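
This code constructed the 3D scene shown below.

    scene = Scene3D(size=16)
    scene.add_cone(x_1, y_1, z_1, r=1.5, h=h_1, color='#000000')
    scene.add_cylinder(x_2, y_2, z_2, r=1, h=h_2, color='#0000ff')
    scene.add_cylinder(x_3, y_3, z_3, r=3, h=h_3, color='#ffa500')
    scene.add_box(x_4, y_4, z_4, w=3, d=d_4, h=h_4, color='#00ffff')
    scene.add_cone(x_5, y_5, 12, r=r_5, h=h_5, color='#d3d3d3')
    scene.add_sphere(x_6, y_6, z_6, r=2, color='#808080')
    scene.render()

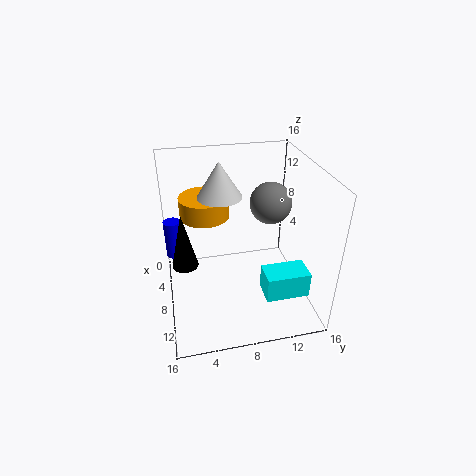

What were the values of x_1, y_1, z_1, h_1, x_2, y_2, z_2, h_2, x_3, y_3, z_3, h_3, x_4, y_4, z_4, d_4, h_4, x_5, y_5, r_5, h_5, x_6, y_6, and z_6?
x_1 = 7, y_1 = 2, z_1 = 4.5, h_1 = 6.5, x_2 = 4.5, y_2 = 1, z_2 = 4.5, h_2 = 4.5, x_3 = 3, y_3 = 5, z_3 = 8.5, h_3 = 2.5, x_4 = 9, y_4 = 10.5, z_4 = 1.5, d_4 = 5, h_4 = 3, x_5 = 5.5, y_5 = 6.5, r_5 = 2.5, h_5 = 4, x_6 = 11, y_6 = 10.5, z_6 = 13.5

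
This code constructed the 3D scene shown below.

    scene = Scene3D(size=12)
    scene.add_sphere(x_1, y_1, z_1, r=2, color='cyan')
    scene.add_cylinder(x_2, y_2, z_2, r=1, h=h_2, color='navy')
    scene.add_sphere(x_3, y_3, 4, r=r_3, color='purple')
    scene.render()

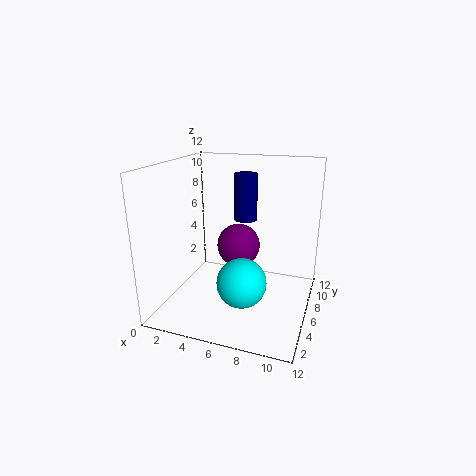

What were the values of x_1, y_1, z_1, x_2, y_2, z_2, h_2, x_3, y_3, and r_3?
x_1 = 7
y_1 = 4
z_1 = 3
x_2 = 6
y_2 = 8
z_2 = 7
h_2 = 4
x_3 = 5
y_3 = 9
r_3 = 2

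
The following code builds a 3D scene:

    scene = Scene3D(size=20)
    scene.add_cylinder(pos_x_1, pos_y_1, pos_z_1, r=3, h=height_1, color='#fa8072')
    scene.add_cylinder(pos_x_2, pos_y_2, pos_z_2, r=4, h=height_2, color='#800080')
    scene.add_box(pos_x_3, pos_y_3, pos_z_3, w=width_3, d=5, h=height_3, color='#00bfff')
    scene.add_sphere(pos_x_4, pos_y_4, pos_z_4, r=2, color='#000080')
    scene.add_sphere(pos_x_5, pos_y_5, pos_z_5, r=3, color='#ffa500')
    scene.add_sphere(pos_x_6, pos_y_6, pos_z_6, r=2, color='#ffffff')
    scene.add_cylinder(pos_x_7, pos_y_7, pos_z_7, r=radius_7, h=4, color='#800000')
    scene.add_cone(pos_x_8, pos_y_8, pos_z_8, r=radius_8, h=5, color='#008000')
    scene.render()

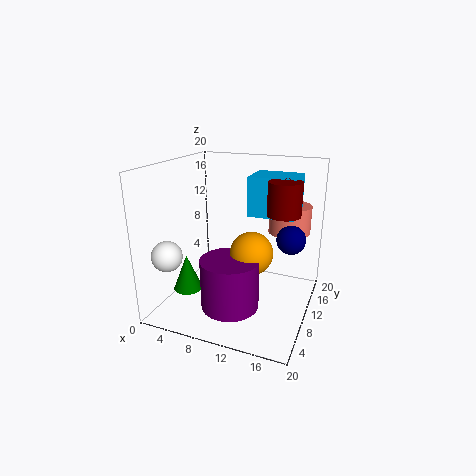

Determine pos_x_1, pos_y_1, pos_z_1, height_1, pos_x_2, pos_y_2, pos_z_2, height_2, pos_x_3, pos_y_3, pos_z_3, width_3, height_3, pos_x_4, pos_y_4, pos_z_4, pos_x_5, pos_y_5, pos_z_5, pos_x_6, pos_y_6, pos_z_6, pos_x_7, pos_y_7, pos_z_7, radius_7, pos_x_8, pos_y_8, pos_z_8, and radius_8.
pos_x_1 = 16, pos_y_1 = 15, pos_z_1 = 10, height_1 = 4, pos_x_2 = 10, pos_y_2 = 7, pos_z_2 = 1, height_2 = 7, pos_x_3 = 12, pos_y_3 = 8, pos_z_3 = 14, width_3 = 6, height_3 = 5, pos_x_4 = 17, pos_y_4 = 12, pos_z_4 = 10, pos_x_5 = 12, pos_y_5 = 10, pos_z_5 = 8, pos_x_6 = 3, pos_y_6 = 3, pos_z_6 = 9, pos_x_7 = 17, pos_y_7 = 7, pos_z_7 = 15, radius_7 = 2, pos_x_8 = 4, pos_y_8 = 6, pos_z_8 = 3, radius_8 = 2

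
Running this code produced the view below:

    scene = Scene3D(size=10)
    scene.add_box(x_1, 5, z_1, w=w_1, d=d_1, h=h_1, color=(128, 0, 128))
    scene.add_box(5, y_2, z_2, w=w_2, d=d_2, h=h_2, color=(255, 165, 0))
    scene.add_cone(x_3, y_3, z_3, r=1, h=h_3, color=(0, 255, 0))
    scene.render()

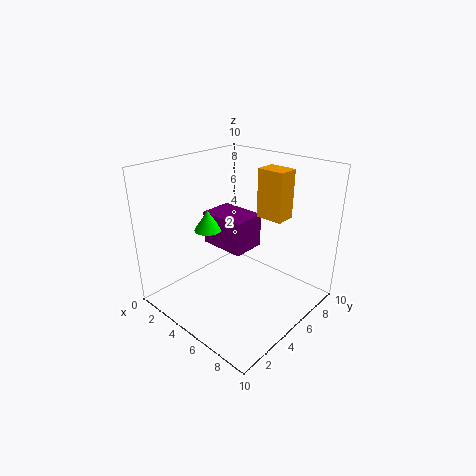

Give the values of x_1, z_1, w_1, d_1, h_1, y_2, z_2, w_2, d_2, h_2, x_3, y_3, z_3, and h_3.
x_1 = 1.5, z_1 = 3.5, w_1 = 3.5, d_1 = 2.5, h_1 = 2.5, y_2 = 7, z_2 = 6, w_2 = 2, d_2 = 1.5, h_2 = 3.5, x_3 = 2.5, y_3 = 4.5, z_3 = 5, h_3 = 1.5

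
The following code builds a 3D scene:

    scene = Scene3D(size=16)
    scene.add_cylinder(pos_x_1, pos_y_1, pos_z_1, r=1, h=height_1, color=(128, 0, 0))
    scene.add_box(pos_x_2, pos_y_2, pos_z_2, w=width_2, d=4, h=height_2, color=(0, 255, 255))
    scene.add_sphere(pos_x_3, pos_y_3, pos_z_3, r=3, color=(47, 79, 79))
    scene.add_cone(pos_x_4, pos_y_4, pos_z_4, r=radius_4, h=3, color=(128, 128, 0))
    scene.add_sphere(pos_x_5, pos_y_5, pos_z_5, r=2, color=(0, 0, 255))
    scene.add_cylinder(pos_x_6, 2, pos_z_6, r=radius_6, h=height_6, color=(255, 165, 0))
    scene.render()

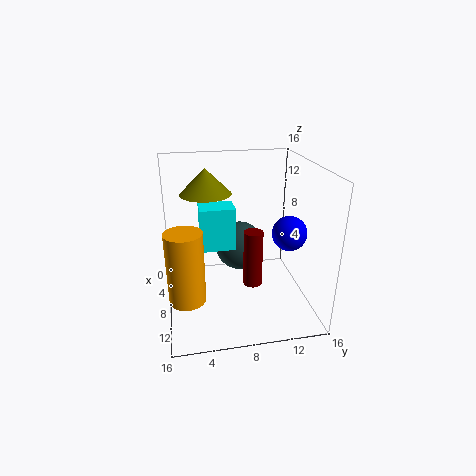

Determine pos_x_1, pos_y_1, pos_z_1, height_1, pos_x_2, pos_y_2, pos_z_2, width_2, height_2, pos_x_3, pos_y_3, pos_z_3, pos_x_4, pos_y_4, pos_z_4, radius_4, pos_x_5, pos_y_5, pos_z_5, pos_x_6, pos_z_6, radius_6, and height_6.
pos_x_1 = 11; pos_y_1 = 9; pos_z_1 = 4; height_1 = 6; pos_x_2 = 4; pos_y_2 = 4; pos_z_2 = 6; width_2 = 3; height_2 = 5; pos_x_3 = 4; pos_y_3 = 9; pos_z_3 = 5; pos_x_4 = 4; pos_y_4 = 5; pos_z_4 = 12; radius_4 = 3; pos_x_5 = 8; pos_y_5 = 14; pos_z_5 = 8; pos_x_6 = 10; pos_z_6 = 2; radius_6 = 2; height_6 = 8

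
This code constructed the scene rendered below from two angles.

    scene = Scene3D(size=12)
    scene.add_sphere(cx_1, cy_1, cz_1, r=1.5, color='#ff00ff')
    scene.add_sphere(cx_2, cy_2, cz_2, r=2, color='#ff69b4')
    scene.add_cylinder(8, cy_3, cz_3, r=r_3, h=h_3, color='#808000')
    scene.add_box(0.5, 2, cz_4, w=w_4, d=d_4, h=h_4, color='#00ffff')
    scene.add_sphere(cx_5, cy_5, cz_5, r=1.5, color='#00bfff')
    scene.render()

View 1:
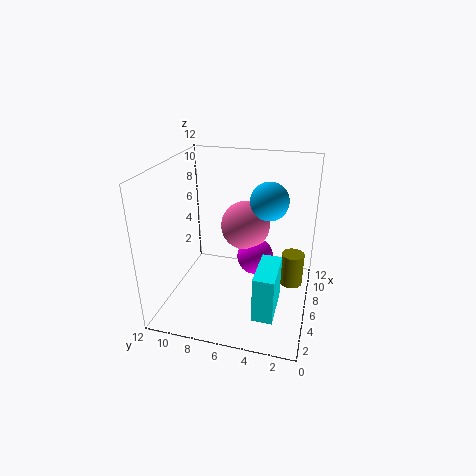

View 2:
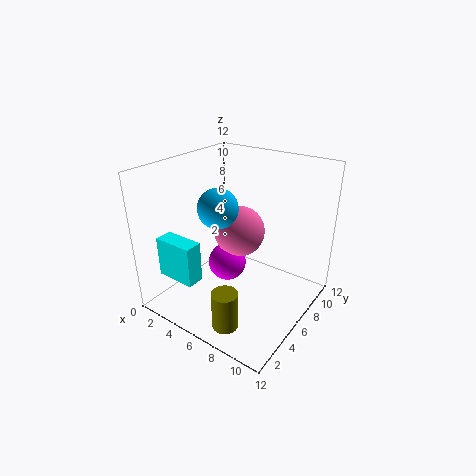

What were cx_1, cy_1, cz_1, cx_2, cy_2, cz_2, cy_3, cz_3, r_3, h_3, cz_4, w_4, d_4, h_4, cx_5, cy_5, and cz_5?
cx_1 = 6, cy_1 = 4.5, cz_1 = 4.5, cx_2 = 6.5, cy_2 = 5.5, cz_2 = 7, cy_3 = 1.5, cz_3 = 1, r_3 = 1, h_3 = 3, cz_4 = 2.5, w_4 = 3.5, d_4 = 1.5, h_4 = 3.5, cx_5 = 6, cy_5 = 3.5, cz_5 = 9.5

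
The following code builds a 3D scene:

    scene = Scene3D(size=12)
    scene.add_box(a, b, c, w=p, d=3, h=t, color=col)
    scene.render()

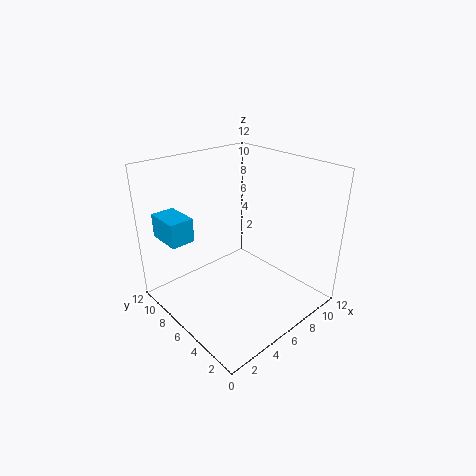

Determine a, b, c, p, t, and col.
a = 1, b = 8, c = 6, p = 2, t = 2, col = 'deepskyblue'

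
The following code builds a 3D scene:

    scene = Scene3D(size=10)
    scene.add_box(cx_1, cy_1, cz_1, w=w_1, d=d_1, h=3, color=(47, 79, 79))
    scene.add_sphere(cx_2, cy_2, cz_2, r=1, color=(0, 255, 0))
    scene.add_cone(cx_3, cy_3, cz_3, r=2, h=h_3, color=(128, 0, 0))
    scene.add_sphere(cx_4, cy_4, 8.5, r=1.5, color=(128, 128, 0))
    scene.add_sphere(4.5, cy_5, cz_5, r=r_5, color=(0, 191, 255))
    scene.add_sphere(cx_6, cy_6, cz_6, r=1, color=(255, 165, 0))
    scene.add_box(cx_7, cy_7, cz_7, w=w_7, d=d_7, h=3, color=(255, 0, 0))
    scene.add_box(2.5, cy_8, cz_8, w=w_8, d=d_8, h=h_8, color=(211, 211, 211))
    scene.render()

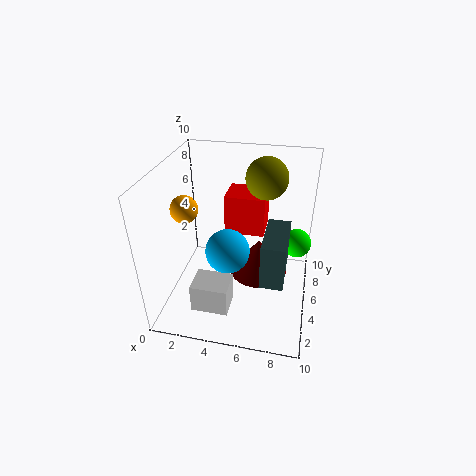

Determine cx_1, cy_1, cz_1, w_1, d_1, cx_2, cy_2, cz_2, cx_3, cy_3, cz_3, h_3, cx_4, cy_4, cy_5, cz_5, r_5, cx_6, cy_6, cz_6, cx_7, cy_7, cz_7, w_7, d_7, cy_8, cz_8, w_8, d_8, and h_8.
cx_1 = 7; cy_1 = 2; cz_1 = 3.5; w_1 = 1.5; d_1 = 3.5; cx_2 = 9; cy_2 = 6; cz_2 = 4.5; cx_3 = 6.5; cy_3 = 5; cz_3 = 2.5; h_3 = 2.5; cx_4 = 6.5; cy_4 = 7.5; cy_5 = 4; cz_5 = 4.5; r_5 = 1.5; cx_6 = 1; cy_6 = 5.5; cz_6 = 6.5; cx_7 = 3.5; cy_7 = 7; cz_7 = 4; w_7 = 3; d_7 = 2.5; cy_8 = 1.5; cz_8 = 1; w_8 = 2.5; d_8 = 2; h_8 = 2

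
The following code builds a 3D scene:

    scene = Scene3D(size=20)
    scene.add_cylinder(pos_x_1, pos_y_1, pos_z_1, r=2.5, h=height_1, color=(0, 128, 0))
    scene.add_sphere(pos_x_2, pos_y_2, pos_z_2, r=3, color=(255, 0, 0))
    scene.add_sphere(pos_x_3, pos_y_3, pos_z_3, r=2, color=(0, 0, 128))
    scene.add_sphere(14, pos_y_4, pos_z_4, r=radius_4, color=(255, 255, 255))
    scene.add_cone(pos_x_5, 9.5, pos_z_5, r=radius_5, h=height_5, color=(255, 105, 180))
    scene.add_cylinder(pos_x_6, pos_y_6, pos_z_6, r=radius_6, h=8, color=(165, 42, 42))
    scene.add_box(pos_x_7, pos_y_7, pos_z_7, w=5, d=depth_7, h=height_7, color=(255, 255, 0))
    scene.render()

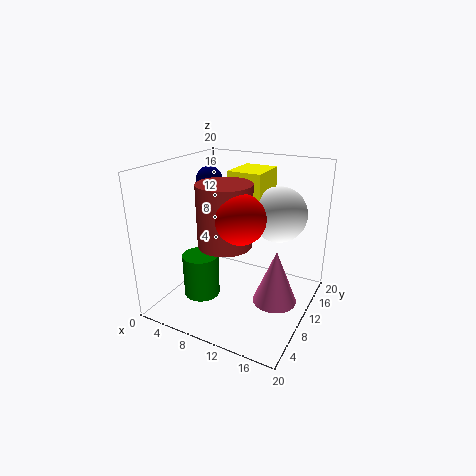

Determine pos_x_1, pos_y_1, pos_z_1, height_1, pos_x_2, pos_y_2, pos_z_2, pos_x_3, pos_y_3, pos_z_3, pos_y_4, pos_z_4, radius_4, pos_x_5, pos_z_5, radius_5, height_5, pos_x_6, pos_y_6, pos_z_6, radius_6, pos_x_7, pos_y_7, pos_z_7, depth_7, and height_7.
pos_x_1 = 6
pos_y_1 = 6.5
pos_z_1 = 2
height_1 = 6
pos_x_2 = 13
pos_y_2 = 5
pos_z_2 = 15
pos_x_3 = 3
pos_y_3 = 14
pos_z_3 = 16.5
pos_y_4 = 15
pos_z_4 = 12.5
radius_4 = 4
pos_x_5 = 16
pos_z_5 = 2
radius_5 = 3
height_5 = 7.5
pos_x_6 = 10
pos_y_6 = 6.5
pos_z_6 = 10.5
radius_6 = 3.5
pos_x_7 = 7
pos_y_7 = 12.5
pos_z_7 = 11.5
depth_7 = 6
height_7 = 7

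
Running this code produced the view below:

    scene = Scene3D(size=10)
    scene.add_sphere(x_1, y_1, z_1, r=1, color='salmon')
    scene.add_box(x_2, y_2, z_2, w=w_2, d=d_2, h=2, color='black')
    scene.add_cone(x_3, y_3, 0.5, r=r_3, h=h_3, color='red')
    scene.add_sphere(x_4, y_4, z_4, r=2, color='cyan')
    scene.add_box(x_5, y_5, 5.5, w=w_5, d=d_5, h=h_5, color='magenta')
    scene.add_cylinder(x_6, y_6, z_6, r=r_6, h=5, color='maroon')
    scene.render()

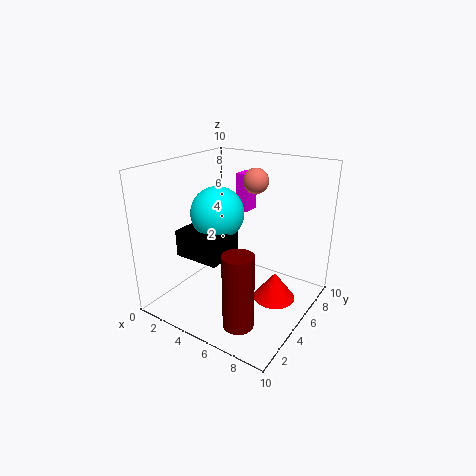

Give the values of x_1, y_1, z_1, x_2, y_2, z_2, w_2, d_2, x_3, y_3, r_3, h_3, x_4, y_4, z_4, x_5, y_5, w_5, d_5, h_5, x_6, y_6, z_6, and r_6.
x_1 = 4, y_1 = 9, z_1 = 8, x_2 = 0.5, y_2 = 3.5, z_2 = 3, w_2 = 3.5, d_2 = 3, x_3 = 7.5, y_3 = 6, r_3 = 1.5, h_3 = 2, x_4 = 2.5, y_4 = 6, z_4 = 6, x_5 = 2.5, y_5 = 8.5, w_5 = 1, d_5 = 1.5, h_5 = 3, x_6 = 7, y_6 = 2, z_6 = 0.5, r_6 = 1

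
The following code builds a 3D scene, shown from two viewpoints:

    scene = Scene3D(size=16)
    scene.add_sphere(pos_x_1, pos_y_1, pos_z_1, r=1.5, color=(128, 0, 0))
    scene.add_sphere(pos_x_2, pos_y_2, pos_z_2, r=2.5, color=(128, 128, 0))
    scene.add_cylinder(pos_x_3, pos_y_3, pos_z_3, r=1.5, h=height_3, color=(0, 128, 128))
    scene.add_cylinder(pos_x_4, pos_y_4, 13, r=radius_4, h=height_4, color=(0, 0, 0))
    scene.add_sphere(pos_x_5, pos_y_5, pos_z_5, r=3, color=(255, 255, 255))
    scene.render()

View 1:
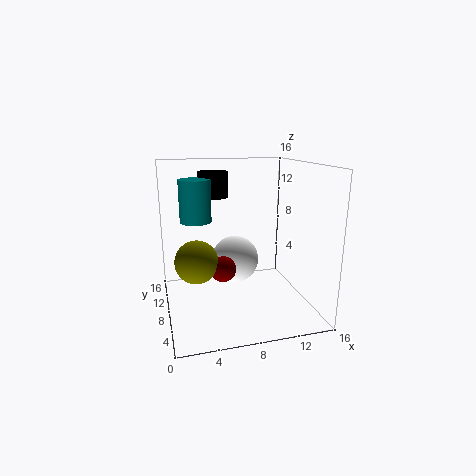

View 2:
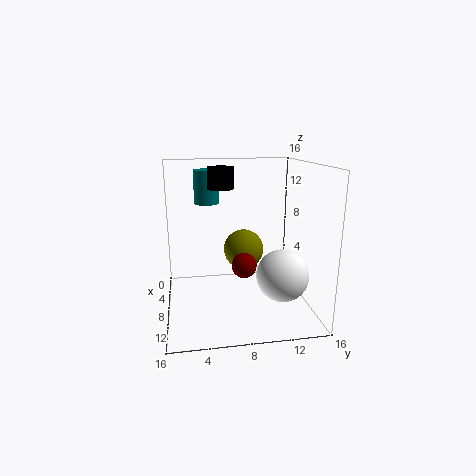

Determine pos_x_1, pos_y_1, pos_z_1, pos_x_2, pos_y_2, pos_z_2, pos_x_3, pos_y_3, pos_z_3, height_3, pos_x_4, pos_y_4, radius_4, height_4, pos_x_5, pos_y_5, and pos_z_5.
pos_x_1 = 6.5, pos_y_1 = 9, pos_z_1 = 4, pos_x_2 = 3.5, pos_y_2 = 9.5, pos_z_2 = 5, pos_x_3 = 3, pos_y_3 = 5, pos_z_3 = 11, height_3 = 4, pos_x_4 = 5, pos_y_4 = 6.5, radius_4 = 1.5, height_4 = 2.5, pos_x_5 = 9, pos_y_5 = 13, pos_z_5 = 3.5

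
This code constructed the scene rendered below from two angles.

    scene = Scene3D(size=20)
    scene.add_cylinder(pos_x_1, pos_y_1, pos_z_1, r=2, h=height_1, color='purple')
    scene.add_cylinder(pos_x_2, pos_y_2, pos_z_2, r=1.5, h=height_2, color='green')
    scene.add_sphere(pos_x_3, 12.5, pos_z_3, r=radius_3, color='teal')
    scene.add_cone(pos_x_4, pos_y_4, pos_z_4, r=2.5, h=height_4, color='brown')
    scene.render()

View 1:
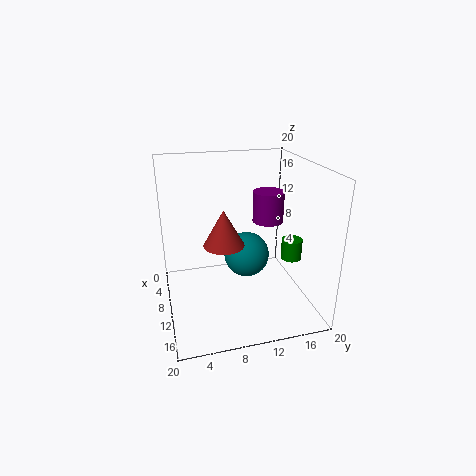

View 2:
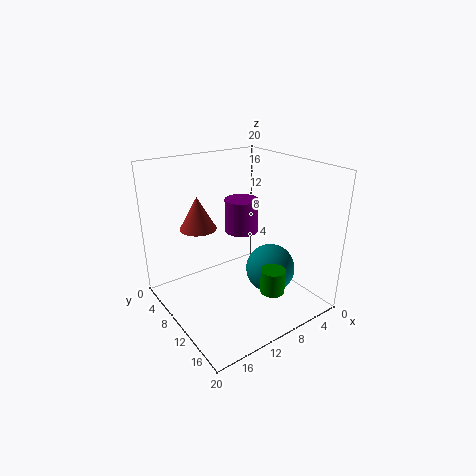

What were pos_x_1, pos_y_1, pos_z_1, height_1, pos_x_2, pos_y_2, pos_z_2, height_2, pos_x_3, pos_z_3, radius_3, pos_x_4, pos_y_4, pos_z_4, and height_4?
pos_x_1 = 12
pos_y_1 = 13.5
pos_z_1 = 13
height_1 = 4
pos_x_2 = 10.5
pos_y_2 = 18
pos_z_2 = 6
height_2 = 3
pos_x_3 = 6
pos_z_3 = 5
radius_3 = 3.5
pos_x_4 = 14.5
pos_y_4 = 7
pos_z_4 = 11.5
height_4 = 4.5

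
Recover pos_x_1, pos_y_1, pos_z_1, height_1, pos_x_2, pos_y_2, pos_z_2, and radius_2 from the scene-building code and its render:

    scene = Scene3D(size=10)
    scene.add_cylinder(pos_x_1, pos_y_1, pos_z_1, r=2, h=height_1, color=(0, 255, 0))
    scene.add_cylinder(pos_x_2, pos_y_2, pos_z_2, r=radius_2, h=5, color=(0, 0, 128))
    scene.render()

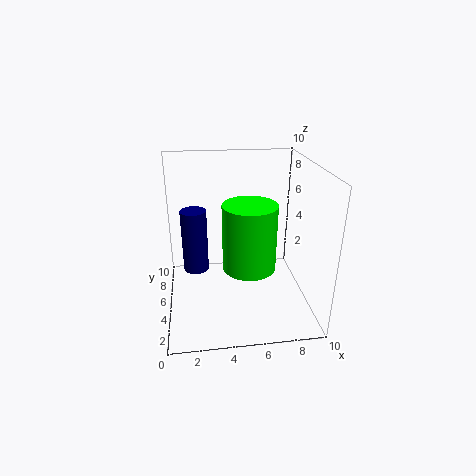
pos_x_1 = 6; pos_y_1 = 6; pos_z_1 = 2; height_1 = 5; pos_x_2 = 2; pos_y_2 = 8; pos_z_2 = 1; radius_2 = 1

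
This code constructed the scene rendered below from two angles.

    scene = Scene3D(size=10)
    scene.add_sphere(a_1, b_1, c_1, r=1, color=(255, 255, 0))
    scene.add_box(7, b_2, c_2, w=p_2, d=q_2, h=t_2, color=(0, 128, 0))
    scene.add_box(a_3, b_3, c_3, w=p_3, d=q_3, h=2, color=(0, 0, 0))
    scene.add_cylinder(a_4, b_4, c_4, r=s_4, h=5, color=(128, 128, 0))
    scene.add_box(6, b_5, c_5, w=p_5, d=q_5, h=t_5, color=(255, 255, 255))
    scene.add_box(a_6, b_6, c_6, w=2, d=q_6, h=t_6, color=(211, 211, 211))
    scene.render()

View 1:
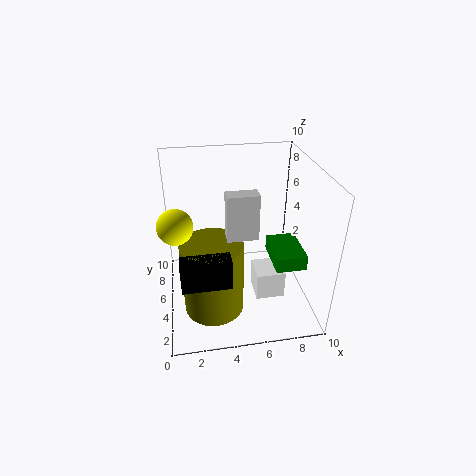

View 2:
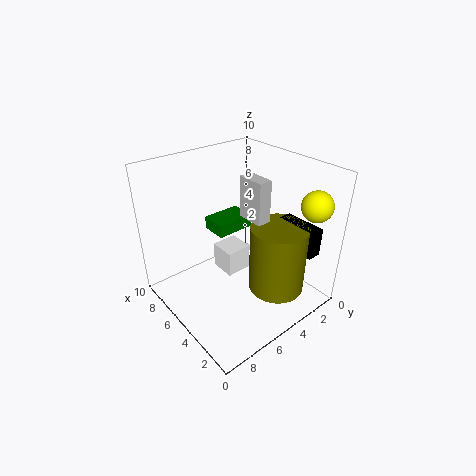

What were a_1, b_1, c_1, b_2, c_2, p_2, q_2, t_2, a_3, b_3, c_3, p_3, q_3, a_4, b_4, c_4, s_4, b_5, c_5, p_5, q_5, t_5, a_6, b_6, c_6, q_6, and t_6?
a_1 = 1; b_1 = 2; c_1 = 8; b_2 = 2; c_2 = 4; p_2 = 2; q_2 = 3; t_2 = 1; a_3 = 1; b_3 = 1; c_3 = 4; p_3 = 3; q_3 = 1; a_4 = 3; b_4 = 3; c_4 = 1; s_4 = 2; b_5 = 3; c_5 = 1; p_5 = 2; q_5 = 2; t_5 = 2; a_6 = 4; b_6 = 3; c_6 = 6; q_6 = 1; t_6 = 3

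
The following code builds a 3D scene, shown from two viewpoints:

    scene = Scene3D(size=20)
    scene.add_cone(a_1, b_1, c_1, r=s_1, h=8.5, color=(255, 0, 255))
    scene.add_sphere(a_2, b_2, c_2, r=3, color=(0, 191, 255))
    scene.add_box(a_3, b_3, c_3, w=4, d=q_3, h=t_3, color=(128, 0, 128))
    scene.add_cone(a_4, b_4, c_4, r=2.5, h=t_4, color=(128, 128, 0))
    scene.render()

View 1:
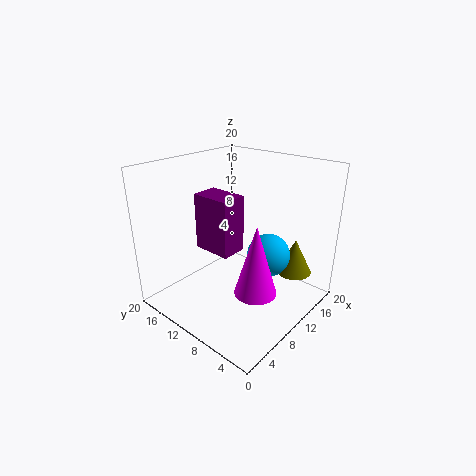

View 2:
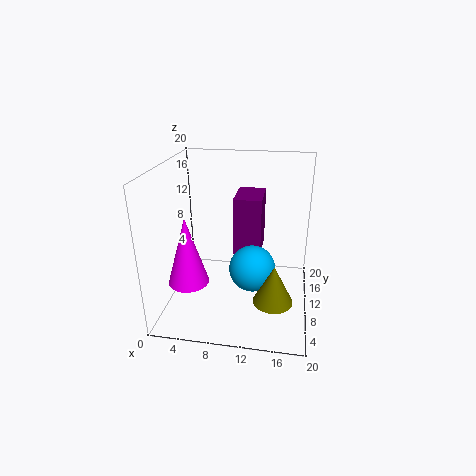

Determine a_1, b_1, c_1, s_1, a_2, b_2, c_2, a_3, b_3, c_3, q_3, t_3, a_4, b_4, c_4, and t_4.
a_1 = 5; b_1 = 3; c_1 = 7; s_1 = 2.5; a_2 = 12.5; b_2 = 6.5; c_2 = 7.5; a_3 = 9; b_3 = 11.5; c_3 = 6.5; q_3 = 6; t_3 = 8.5; a_4 = 15.5; b_4 = 4; c_4 = 4.5; t_4 = 5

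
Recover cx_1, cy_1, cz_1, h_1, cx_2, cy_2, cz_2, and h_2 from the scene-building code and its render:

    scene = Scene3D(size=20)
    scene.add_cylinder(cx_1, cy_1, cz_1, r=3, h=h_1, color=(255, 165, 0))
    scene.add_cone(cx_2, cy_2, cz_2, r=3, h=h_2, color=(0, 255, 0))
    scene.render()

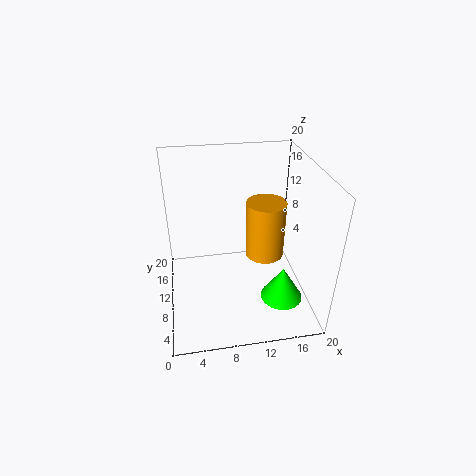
cx_1 = 15, cy_1 = 14, cz_1 = 4, h_1 = 9, cx_2 = 16, cy_2 = 7, cz_2 = 1, h_2 = 5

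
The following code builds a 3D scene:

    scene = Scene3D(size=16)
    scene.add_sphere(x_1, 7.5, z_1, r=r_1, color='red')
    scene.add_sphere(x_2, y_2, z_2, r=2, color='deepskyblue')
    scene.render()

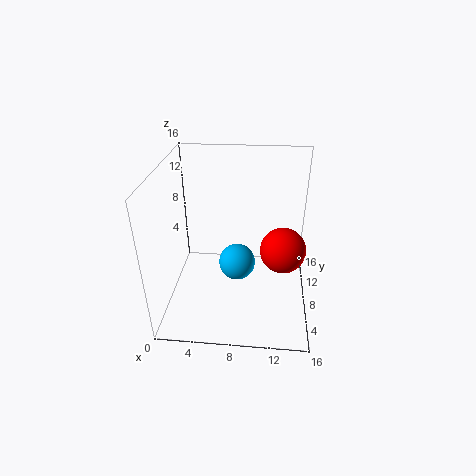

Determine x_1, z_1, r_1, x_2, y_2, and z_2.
x_1 = 13; z_1 = 7; r_1 = 2.5; x_2 = 8; y_2 = 7; z_2 = 5.5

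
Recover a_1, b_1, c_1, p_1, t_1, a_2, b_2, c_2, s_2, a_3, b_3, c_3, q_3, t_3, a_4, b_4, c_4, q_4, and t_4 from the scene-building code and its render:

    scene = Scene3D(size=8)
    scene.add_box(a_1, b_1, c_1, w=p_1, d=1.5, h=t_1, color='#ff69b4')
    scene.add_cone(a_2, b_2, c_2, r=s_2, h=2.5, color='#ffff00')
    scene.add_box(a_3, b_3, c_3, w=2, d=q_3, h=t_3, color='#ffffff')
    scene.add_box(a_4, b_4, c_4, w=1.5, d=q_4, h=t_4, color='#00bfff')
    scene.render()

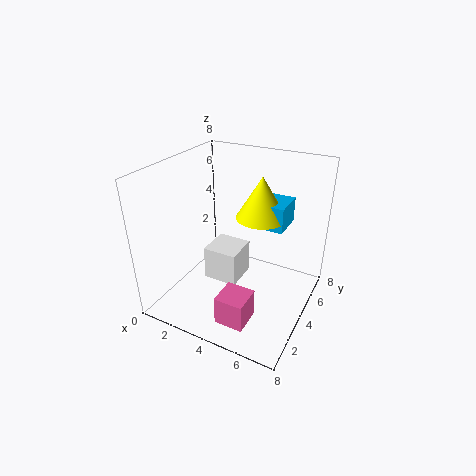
a_1 = 4.5, b_1 = 0.5, c_1 = 1, p_1 = 1.5, t_1 = 1.5, a_2 = 4.5, b_2 = 6, c_2 = 4.5, s_2 = 1.5, a_3 = 2, b_3 = 3.5, c_3 = 1, q_3 = 2, t_3 = 2, a_4 = 4.5, b_4 = 5.5, c_4 = 4, q_4 = 2, t_4 = 1.5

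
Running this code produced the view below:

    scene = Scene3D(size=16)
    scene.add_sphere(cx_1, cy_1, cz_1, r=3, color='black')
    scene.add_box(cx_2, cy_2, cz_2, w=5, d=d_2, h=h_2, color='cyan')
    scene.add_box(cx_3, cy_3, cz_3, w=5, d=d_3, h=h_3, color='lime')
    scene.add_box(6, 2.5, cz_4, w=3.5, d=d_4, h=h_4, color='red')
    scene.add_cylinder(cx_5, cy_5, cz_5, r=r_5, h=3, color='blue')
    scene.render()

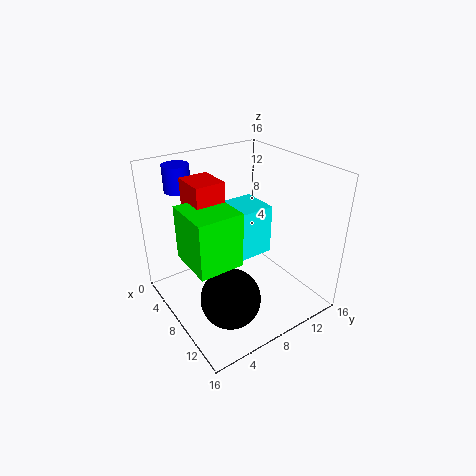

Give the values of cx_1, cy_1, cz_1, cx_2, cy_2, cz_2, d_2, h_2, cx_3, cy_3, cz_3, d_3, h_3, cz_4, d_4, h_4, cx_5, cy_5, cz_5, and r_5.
cx_1 = 12.5; cy_1 = 4; cz_1 = 4.5; cx_2 = 0.5; cy_2 = 10; cz_2 = 2.5; d_2 = 5; h_2 = 6.5; cx_3 = 7.5; cy_3 = 1; cz_3 = 8; d_3 = 4.5; h_3 = 5.5; cz_4 = 10.5; d_4 = 3; h_4 = 5; cx_5 = 2; cy_5 = 4; cz_5 = 12.5; r_5 = 1.5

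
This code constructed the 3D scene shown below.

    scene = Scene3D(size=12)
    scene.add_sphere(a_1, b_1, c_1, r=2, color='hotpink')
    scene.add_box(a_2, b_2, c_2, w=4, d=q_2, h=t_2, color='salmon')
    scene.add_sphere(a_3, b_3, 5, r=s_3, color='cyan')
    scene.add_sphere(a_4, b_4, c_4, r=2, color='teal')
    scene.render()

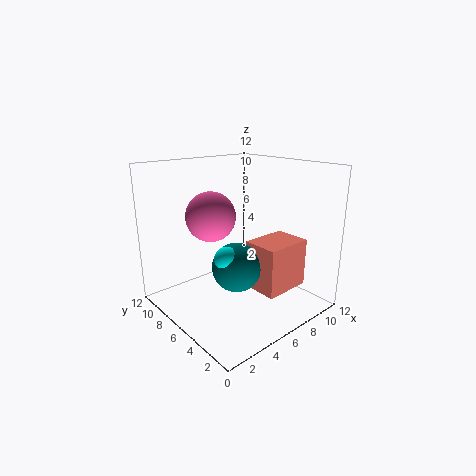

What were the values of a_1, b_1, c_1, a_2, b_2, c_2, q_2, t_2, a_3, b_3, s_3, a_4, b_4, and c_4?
a_1 = 4; b_1 = 7; c_1 = 8; a_2 = 6; b_2 = 2; c_2 = 2; q_2 = 3; t_2 = 4; a_3 = 4; b_3 = 5; s_3 = 1; a_4 = 5; b_4 = 5; c_4 = 4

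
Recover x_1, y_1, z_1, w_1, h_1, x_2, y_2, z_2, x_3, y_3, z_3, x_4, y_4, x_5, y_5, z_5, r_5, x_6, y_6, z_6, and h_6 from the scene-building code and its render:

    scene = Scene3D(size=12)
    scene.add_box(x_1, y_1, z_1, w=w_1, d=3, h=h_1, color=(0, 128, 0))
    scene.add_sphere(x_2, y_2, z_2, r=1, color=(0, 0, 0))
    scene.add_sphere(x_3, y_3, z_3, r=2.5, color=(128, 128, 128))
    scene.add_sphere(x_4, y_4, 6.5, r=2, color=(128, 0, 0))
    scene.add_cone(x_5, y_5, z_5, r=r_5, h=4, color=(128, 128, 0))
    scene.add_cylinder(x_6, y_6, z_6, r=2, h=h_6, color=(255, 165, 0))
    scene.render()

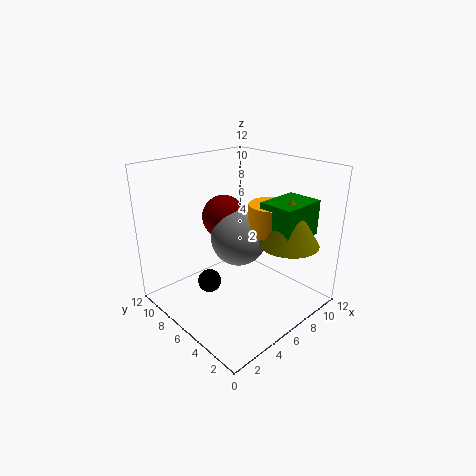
x_1 = 7.5; y_1 = 2; z_1 = 6; w_1 = 4; h_1 = 3; x_2 = 4; y_2 = 7.5; z_2 = 2; x_3 = 7.5; y_3 = 7.5; z_3 = 5; x_4 = 7.5; y_4 = 9.5; x_5 = 9; y_5 = 3; z_5 = 5.5; r_5 = 2.5; x_6 = 9; y_6 = 5; z_6 = 6; h_6 = 2.5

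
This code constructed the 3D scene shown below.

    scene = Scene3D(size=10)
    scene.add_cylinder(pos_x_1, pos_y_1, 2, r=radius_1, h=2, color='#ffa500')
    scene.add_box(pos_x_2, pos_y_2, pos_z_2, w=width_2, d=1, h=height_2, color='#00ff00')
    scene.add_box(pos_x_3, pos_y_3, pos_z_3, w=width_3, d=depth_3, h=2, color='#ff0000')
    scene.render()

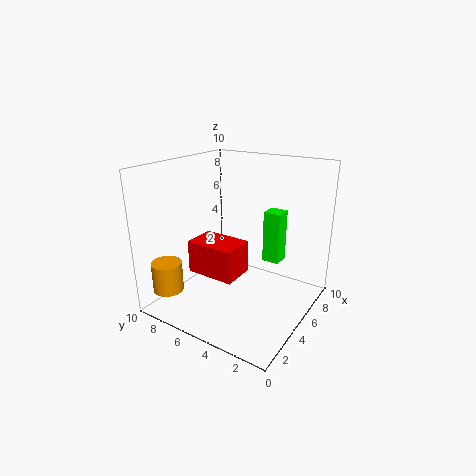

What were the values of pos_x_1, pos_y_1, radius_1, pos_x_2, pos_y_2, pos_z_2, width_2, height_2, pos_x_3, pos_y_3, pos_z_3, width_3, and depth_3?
pos_x_1 = 1; pos_y_1 = 8; radius_1 = 1; pos_x_2 = 3; pos_y_2 = 1; pos_z_2 = 5; width_2 = 1; height_2 = 3; pos_x_3 = 1; pos_y_3 = 3; pos_z_3 = 4; width_3 = 2; depth_3 = 3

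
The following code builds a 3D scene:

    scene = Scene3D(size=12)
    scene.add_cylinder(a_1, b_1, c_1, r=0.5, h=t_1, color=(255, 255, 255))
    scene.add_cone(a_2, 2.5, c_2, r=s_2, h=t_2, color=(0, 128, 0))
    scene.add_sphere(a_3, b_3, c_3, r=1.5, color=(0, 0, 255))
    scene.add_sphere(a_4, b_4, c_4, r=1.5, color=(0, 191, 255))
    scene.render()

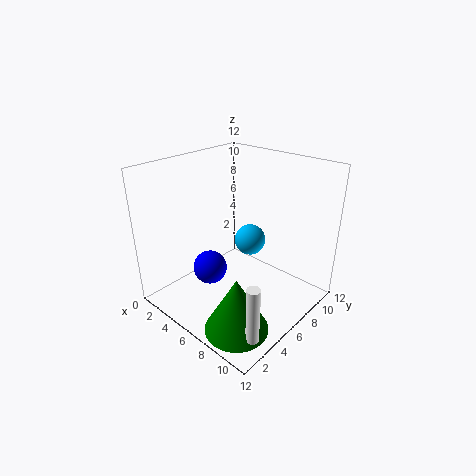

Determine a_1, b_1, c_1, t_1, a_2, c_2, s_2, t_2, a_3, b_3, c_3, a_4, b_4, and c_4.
a_1 = 11
b_1 = 2
c_1 = 1
t_1 = 4.5
a_2 = 9
c_2 = 0.5
s_2 = 2.5
t_2 = 4.5
a_3 = 3.5
b_3 = 5
c_3 = 2.5
a_4 = 4
b_4 = 10
c_4 = 3.5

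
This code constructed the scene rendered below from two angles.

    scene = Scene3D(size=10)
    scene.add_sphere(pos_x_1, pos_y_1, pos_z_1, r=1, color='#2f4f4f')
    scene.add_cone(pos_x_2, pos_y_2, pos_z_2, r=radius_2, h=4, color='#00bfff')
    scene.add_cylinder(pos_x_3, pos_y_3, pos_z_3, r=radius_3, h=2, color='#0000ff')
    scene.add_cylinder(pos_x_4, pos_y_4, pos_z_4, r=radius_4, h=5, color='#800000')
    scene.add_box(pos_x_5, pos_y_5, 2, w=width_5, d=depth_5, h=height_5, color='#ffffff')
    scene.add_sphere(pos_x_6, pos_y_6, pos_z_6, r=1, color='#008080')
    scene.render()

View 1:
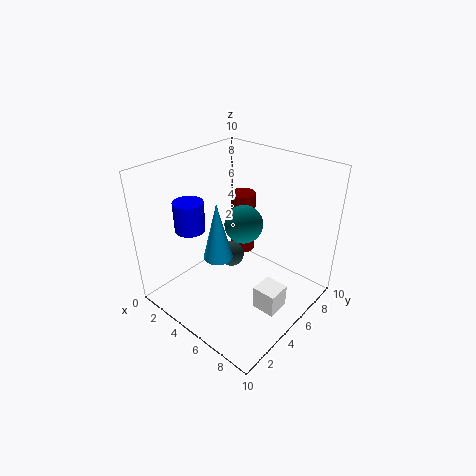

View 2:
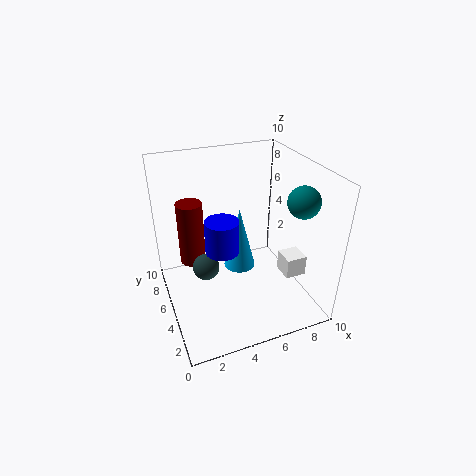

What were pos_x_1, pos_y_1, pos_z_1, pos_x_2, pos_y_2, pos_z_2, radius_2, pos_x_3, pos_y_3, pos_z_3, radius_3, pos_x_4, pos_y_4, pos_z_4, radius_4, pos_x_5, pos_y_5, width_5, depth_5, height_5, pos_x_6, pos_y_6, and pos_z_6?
pos_x_1 = 3, pos_y_1 = 6.5, pos_z_1 = 2, pos_x_2 = 4.5, pos_y_2 = 3.5, pos_z_2 = 4, radius_2 = 1, pos_x_3 = 3, pos_y_3 = 2.5, pos_z_3 = 6, radius_3 = 1, pos_x_4 = 2.5, pos_y_4 = 8.5, pos_z_4 = 1.5, radius_4 = 1, pos_x_5 = 8, pos_y_5 = 3, width_5 = 1.5, depth_5 = 1.5, height_5 = 1.5, pos_x_6 = 8, pos_y_6 = 2, pos_z_6 = 8.5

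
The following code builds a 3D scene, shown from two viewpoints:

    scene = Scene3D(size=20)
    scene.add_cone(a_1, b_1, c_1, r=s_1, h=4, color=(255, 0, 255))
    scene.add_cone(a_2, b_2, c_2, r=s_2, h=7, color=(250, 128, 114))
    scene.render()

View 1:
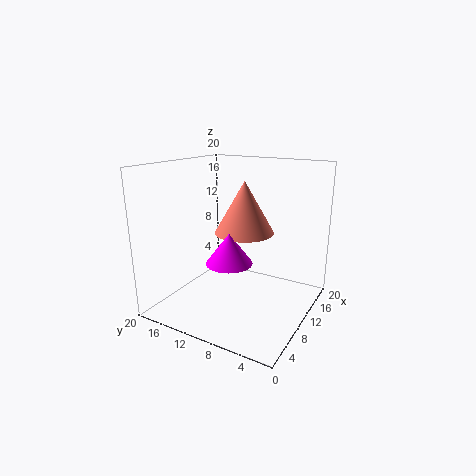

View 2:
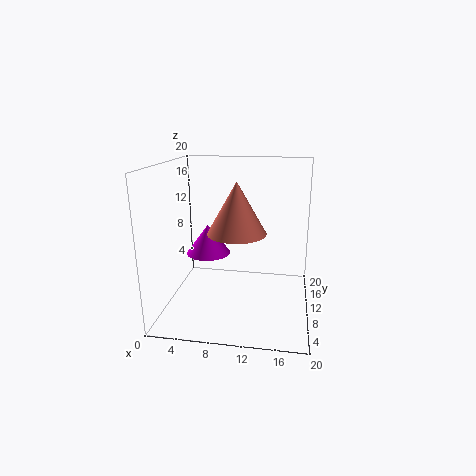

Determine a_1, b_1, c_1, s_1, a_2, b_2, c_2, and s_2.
a_1 = 6
b_1 = 9
c_1 = 8
s_1 = 3
a_2 = 10
b_2 = 9
c_2 = 11
s_2 = 4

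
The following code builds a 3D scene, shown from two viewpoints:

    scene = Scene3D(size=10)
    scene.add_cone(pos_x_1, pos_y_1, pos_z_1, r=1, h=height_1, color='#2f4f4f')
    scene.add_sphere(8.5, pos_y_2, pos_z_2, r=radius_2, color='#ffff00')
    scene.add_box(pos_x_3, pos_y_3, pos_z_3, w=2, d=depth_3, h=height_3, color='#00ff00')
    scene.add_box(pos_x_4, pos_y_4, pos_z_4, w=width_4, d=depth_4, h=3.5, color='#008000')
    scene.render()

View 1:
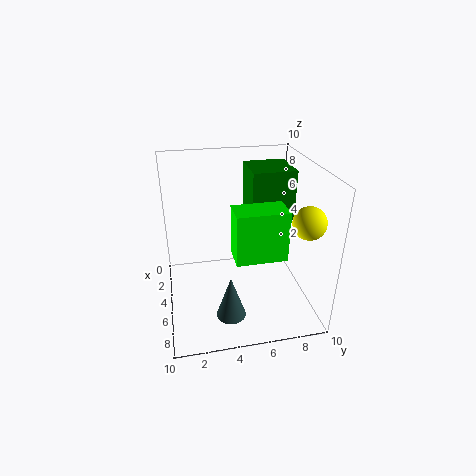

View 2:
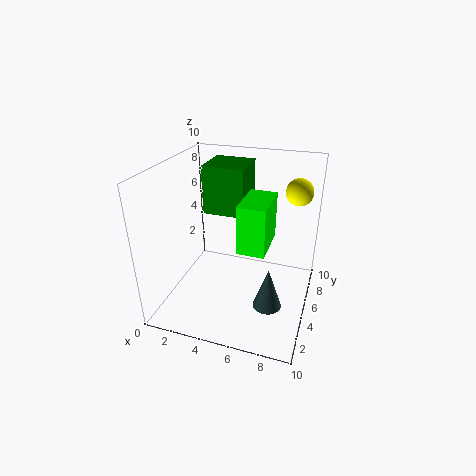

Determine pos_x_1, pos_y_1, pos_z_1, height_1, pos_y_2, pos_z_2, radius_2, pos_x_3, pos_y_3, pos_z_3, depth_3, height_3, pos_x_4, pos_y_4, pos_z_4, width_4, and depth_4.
pos_x_1 = 7.5; pos_y_1 = 4; pos_z_1 = 0.5; height_1 = 3; pos_y_2 = 8.5; pos_z_2 = 7.5; radius_2 = 1; pos_x_3 = 5; pos_y_3 = 4.5; pos_z_3 = 4; depth_3 = 3.5; height_3 = 3.5; pos_x_4 = 2; pos_y_4 = 6; pos_z_4 = 6; width_4 = 3; depth_4 = 3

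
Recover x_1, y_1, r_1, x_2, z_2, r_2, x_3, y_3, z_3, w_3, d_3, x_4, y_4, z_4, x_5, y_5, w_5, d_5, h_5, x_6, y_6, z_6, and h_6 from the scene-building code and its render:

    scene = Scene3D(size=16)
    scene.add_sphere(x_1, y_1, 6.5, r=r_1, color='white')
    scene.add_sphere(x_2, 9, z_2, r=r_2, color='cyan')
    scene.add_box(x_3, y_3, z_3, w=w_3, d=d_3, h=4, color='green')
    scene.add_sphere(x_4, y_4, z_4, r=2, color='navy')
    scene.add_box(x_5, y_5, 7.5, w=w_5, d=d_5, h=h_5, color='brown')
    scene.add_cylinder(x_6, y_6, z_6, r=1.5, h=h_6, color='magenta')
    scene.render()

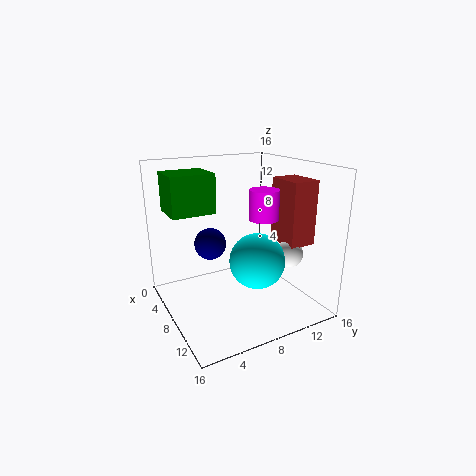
x_1 = 11.5, y_1 = 12.5, r_1 = 1.5, x_2 = 10.5, z_2 = 6, r_2 = 3, x_3 = 5, y_3 = 0.5, z_3 = 11.5, w_3 = 4, d_3 = 4.5, x_4 = 2.5, y_4 = 7, z_4 = 5.5, x_5 = 8.5, y_5 = 12, w_5 = 4, d_5 = 3, h_5 = 7, x_6 = 11.5, y_6 = 9, z_6 = 11, h_6 = 3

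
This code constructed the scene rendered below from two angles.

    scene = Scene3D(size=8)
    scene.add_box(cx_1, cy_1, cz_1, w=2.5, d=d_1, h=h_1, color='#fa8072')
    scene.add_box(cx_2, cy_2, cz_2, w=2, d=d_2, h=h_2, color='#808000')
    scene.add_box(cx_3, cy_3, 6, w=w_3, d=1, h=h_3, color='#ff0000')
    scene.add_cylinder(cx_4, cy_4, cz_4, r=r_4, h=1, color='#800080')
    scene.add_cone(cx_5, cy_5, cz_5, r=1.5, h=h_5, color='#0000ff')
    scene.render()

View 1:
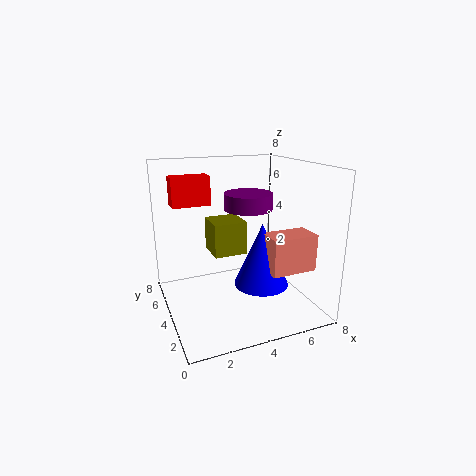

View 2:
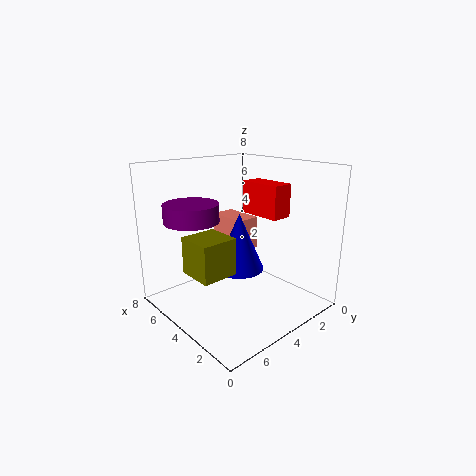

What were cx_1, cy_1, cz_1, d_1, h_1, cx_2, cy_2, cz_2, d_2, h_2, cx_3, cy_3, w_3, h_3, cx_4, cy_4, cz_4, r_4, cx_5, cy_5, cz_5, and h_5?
cx_1 = 5, cy_1 = 1.5, cz_1 = 2.5, d_1 = 1.5, h_1 = 2, cx_2 = 3, cy_2 = 5, cz_2 = 2.5, d_2 = 2, h_2 = 2, cx_3 = 0.5, cy_3 = 4, w_3 = 2, h_3 = 1.5, cx_4 = 5.5, cy_4 = 6, cz_4 = 5, r_4 = 1.5, cx_5 = 5, cy_5 = 3, cz_5 = 1.5, h_5 = 3.5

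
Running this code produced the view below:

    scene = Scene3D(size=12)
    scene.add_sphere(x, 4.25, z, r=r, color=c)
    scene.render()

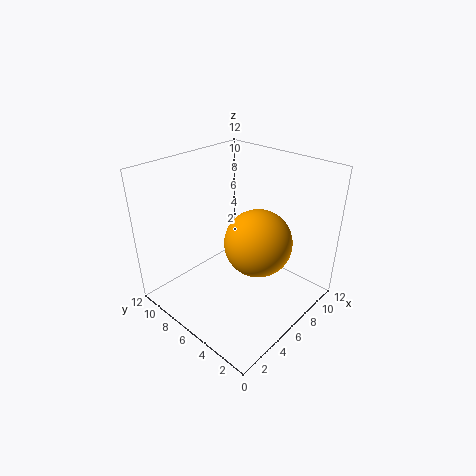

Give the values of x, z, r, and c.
x = 6.5; z = 6; r = 2.75; c = 'orange'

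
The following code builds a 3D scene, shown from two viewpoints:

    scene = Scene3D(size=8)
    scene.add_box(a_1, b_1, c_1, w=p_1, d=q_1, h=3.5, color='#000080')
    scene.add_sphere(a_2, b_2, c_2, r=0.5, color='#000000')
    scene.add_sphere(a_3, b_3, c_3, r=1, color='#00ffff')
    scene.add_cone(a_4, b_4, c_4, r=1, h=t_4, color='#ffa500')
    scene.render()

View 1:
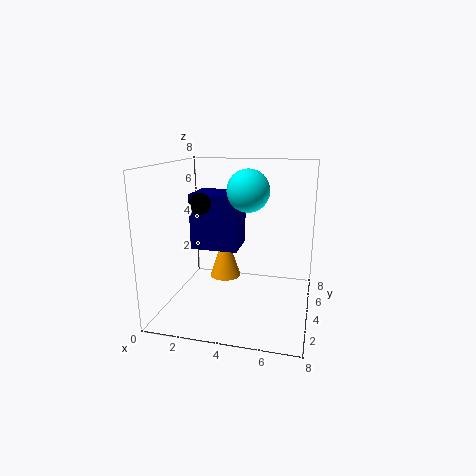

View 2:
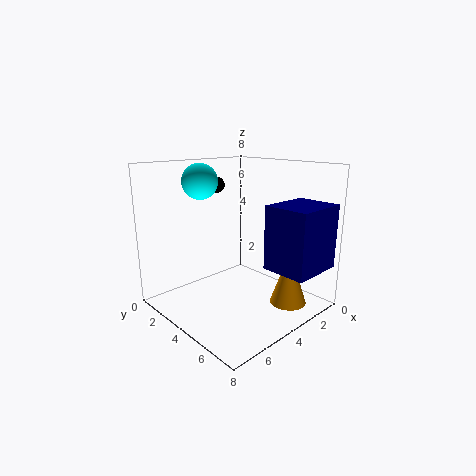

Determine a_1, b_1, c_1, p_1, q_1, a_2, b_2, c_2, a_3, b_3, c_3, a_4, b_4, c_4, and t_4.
a_1 = 0.5, b_1 = 5.5, c_1 = 2.5, p_1 = 3, q_1 = 2.5, a_2 = 3, b_2 = 1, c_2 = 6.5, a_3 = 5, b_3 = 2, c_3 = 7, a_4 = 2.5, b_4 = 6.5, c_4 = 0.5, t_4 = 3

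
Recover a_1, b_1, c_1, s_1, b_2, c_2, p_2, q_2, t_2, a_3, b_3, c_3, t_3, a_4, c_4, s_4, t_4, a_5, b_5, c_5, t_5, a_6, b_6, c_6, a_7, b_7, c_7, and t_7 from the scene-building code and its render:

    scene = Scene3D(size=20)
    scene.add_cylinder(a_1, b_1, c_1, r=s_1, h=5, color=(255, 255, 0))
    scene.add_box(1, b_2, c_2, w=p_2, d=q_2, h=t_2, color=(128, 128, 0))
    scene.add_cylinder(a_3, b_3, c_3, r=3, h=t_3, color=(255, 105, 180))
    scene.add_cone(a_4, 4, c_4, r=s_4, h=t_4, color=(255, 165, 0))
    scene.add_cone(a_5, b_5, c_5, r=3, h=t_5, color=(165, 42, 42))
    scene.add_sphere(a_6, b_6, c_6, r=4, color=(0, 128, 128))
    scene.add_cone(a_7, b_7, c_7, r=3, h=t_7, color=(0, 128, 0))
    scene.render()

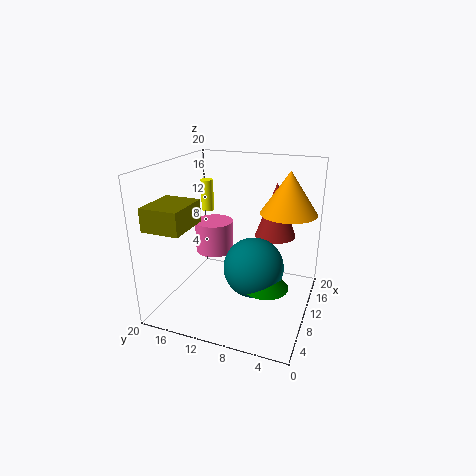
a_1 = 17, b_1 = 18, c_1 = 11, s_1 = 1, b_2 = 14, c_2 = 13, p_2 = 6, q_2 = 5, t_2 = 3, a_3 = 15, b_3 = 16, c_3 = 5, t_3 = 5, a_4 = 14, c_4 = 13, s_4 = 4, t_4 = 6, a_5 = 15, b_5 = 6, c_5 = 9, t_5 = 8, a_6 = 8, b_6 = 7, c_6 = 7, a_7 = 7, b_7 = 5, c_7 = 5, t_7 = 3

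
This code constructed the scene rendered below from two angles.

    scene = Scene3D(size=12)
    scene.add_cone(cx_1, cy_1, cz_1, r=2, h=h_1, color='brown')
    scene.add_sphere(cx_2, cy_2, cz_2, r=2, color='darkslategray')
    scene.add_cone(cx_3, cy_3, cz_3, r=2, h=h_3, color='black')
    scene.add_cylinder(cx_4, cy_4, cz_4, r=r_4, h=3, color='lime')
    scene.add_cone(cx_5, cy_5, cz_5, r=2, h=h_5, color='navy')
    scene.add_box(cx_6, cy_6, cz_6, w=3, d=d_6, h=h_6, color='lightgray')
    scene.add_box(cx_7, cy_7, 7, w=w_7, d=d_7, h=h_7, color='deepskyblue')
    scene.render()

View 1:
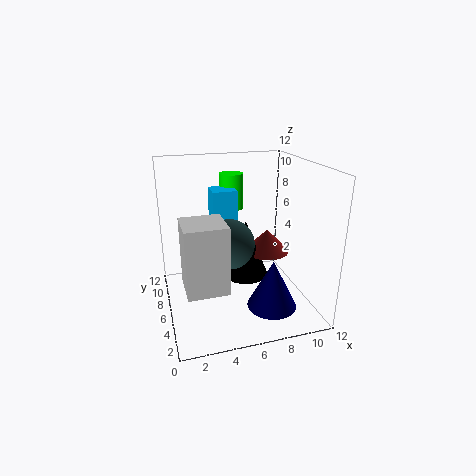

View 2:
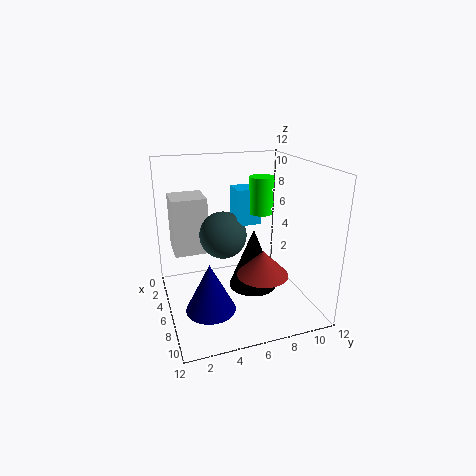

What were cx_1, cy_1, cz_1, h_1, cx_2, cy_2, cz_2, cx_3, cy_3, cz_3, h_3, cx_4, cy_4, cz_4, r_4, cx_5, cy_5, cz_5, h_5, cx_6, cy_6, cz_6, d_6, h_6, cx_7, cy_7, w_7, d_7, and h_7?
cx_1 = 9, cy_1 = 7, cz_1 = 4, h_1 = 2, cx_2 = 5, cy_2 = 5, cz_2 = 6, cx_3 = 7, cy_3 = 7, cz_3 = 2, h_3 = 5, cx_4 = 6, cy_4 = 8, cz_4 = 8, r_4 = 1, cx_5 = 8, cy_5 = 3, cz_5 = 1, h_5 = 4, cx_6 = 1, cy_6 = 1, cz_6 = 4, d_6 = 3, h_6 = 5, cx_7 = 4, cy_7 = 6, w_7 = 2, d_7 = 2, h_7 = 3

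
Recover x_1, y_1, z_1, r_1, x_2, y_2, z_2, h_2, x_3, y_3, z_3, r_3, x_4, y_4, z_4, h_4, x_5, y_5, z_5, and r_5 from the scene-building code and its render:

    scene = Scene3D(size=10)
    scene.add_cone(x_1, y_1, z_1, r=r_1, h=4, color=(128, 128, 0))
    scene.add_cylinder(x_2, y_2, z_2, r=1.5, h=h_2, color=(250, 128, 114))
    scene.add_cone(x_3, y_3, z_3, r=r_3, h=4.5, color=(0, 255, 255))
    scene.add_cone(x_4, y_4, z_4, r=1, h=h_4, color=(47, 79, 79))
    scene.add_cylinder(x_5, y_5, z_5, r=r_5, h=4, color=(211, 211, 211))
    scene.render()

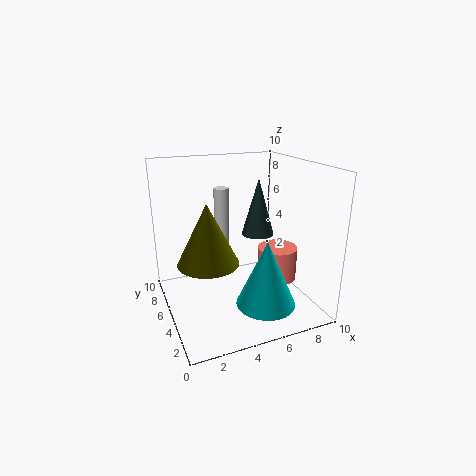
x_1 = 2.5
y_1 = 4
z_1 = 4
r_1 = 2
x_2 = 8.5
y_2 = 5.5
z_2 = 1
h_2 = 2.5
x_3 = 6
y_3 = 2.5
z_3 = 1
r_3 = 2
x_4 = 5.5
y_4 = 3
z_4 = 6
h_4 = 3.5
x_5 = 4
y_5 = 5.5
z_5 = 4.5
r_5 = 0.5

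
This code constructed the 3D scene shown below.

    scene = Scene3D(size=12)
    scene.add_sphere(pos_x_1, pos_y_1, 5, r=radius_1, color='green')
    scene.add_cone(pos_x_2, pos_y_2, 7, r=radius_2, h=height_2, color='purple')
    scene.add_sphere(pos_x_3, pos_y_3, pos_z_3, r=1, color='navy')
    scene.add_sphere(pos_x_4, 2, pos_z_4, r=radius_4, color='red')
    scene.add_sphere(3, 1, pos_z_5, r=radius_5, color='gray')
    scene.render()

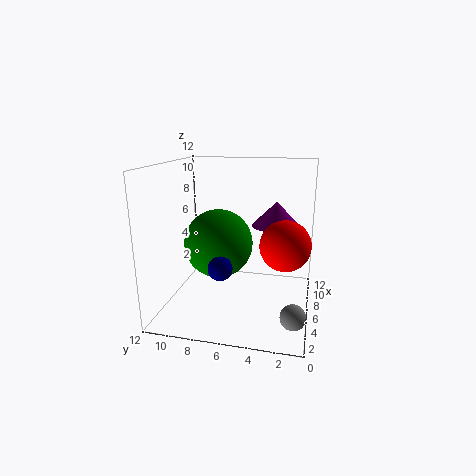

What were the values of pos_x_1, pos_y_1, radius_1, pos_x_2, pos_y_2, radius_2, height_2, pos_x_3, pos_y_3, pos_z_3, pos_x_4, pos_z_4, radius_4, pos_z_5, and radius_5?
pos_x_1 = 7; pos_y_1 = 8; radius_1 = 3; pos_x_2 = 7; pos_y_2 = 3; radius_2 = 2; height_2 = 2; pos_x_3 = 4; pos_y_3 = 7; pos_z_3 = 4; pos_x_4 = 5; pos_z_4 = 6; radius_4 = 2; pos_z_5 = 1; radius_5 = 1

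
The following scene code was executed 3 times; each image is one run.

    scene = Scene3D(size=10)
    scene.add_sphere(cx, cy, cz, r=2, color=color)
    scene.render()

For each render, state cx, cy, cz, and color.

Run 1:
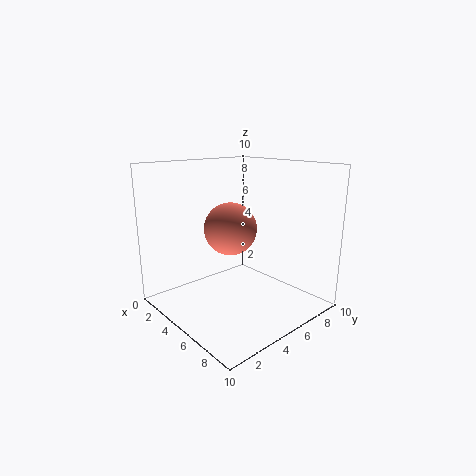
cx = 3
cy = 6
cz = 5
color = 'salmon'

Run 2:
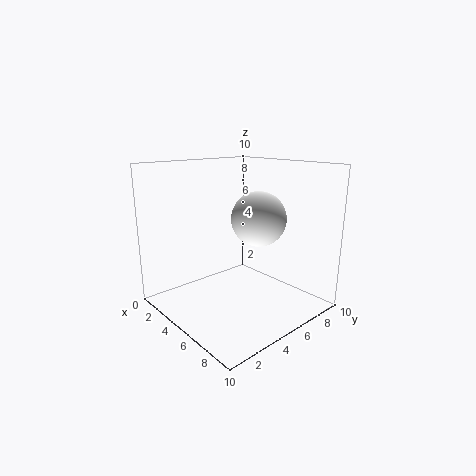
cx = 5
cy = 7
cz = 6
color = 'white'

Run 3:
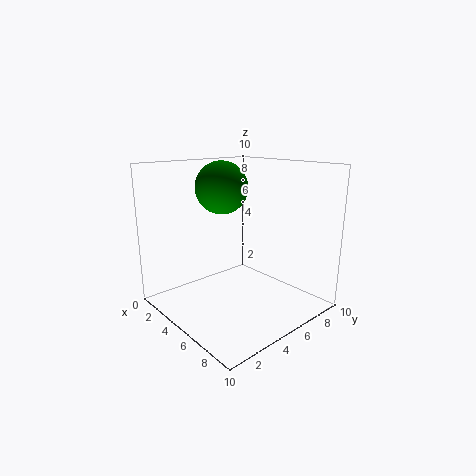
cx = 2
cy = 6
cz = 8
color = 'green'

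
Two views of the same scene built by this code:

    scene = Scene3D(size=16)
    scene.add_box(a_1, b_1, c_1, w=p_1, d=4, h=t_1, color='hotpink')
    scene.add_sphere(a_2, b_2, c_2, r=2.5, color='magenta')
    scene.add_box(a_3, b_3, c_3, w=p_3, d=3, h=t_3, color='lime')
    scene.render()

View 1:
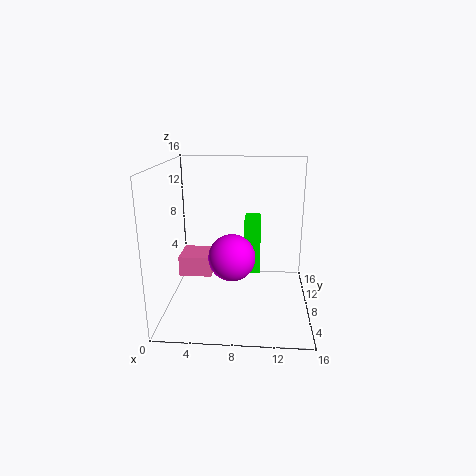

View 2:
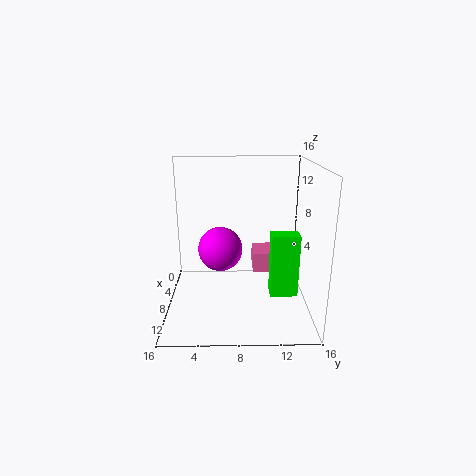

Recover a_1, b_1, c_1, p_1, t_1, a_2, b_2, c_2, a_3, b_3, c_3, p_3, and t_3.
a_1 = 0.5; b_1 = 10; c_1 = 2; p_1 = 4; t_1 = 2.5; a_2 = 7.5; b_2 = 6; c_2 = 6.5; a_3 = 8.5; b_3 = 11.5; c_3 = 2; p_3 = 2; t_3 = 7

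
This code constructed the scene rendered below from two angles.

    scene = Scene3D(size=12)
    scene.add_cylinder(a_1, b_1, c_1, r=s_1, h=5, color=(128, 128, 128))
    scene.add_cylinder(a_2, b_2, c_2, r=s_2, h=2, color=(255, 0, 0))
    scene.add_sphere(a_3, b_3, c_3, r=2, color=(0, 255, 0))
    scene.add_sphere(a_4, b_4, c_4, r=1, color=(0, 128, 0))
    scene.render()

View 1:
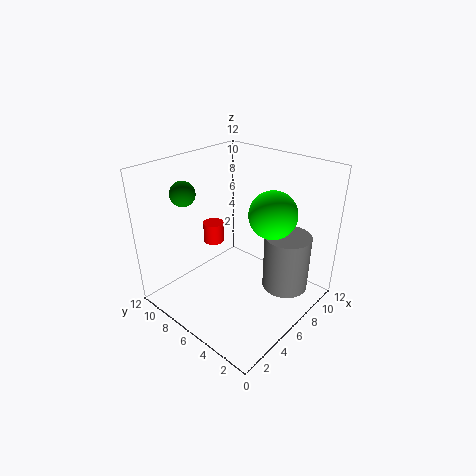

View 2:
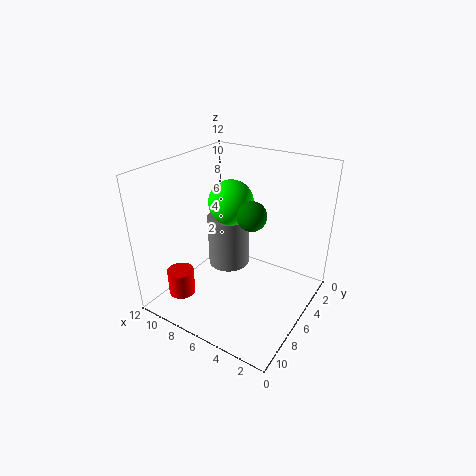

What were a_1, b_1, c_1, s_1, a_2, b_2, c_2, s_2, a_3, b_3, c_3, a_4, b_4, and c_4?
a_1 = 9
b_1 = 3
c_1 = 1
s_1 = 2
a_2 = 8
b_2 = 11
c_2 = 3
s_2 = 1
a_3 = 8
b_3 = 4
c_3 = 8
a_4 = 3
b_4 = 9
c_4 = 10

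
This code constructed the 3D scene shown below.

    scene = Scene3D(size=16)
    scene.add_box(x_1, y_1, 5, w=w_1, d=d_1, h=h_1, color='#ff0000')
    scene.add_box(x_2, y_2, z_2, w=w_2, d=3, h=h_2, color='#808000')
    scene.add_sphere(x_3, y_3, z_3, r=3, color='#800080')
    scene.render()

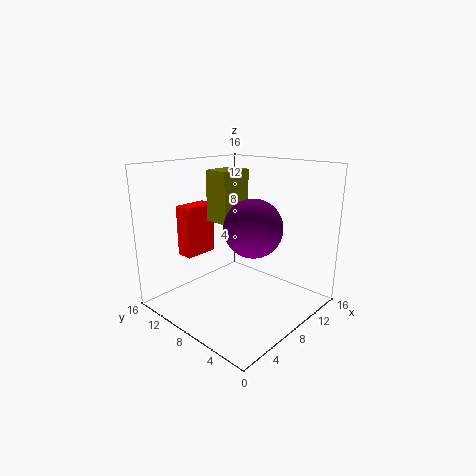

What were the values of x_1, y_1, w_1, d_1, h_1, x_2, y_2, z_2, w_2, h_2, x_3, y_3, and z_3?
x_1 = 5; y_1 = 13; w_1 = 4; d_1 = 2; h_1 = 6; x_2 = 8; y_2 = 10; z_2 = 9; w_2 = 4; h_2 = 6; x_3 = 7; y_3 = 5; z_3 = 10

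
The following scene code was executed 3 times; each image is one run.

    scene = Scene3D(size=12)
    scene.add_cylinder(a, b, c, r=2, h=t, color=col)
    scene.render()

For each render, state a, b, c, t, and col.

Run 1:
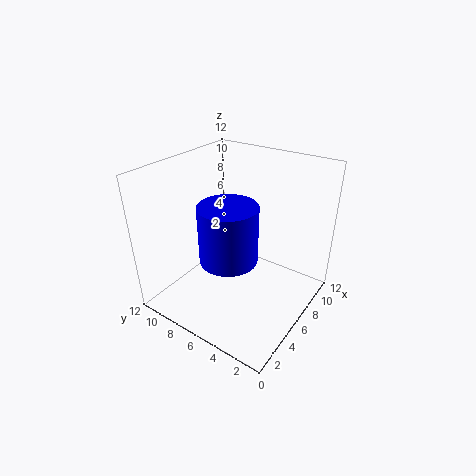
a = 2; b = 4; c = 7; t = 4; col = 'blue'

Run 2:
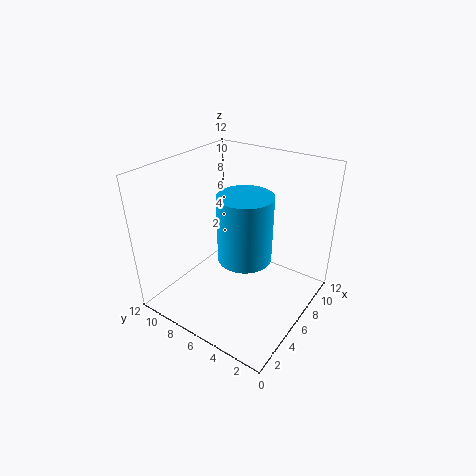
a = 4; b = 4; c = 6; t = 5; col = 'deepskyblue'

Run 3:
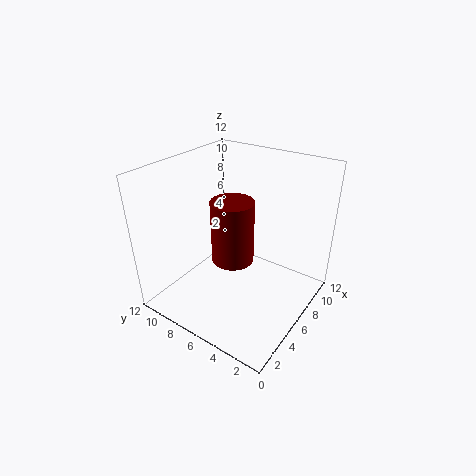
a = 8; b = 8; c = 2; t = 6; col = 'maroon'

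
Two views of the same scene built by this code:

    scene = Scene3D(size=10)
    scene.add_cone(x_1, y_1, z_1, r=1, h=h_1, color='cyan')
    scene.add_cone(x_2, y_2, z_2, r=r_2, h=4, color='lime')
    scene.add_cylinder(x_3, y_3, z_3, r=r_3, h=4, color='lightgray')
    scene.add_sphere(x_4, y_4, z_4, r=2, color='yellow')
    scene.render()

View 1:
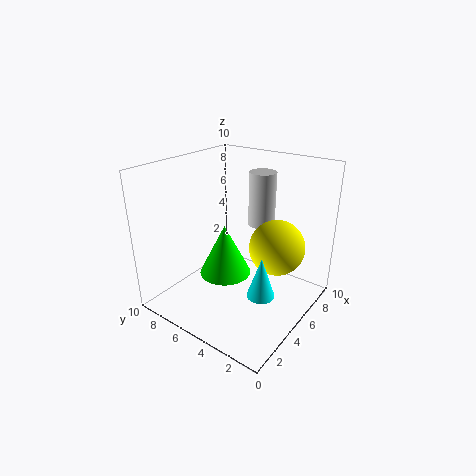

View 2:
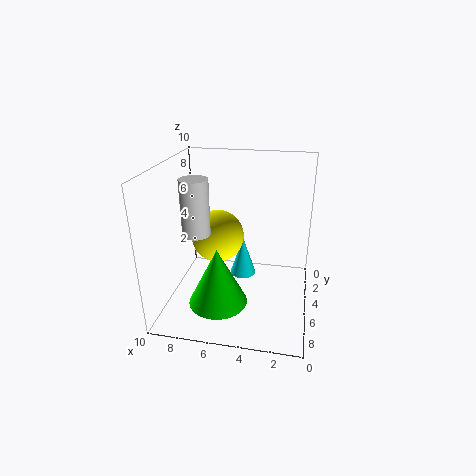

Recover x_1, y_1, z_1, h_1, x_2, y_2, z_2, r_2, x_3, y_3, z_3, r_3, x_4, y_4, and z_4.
x_1 = 5
y_1 = 3
z_1 = 1
h_1 = 3
x_2 = 6
y_2 = 7
z_2 = 1
r_2 = 2
x_3 = 8
y_3 = 5
z_3 = 5
r_3 = 1
x_4 = 7
y_4 = 3
z_4 = 4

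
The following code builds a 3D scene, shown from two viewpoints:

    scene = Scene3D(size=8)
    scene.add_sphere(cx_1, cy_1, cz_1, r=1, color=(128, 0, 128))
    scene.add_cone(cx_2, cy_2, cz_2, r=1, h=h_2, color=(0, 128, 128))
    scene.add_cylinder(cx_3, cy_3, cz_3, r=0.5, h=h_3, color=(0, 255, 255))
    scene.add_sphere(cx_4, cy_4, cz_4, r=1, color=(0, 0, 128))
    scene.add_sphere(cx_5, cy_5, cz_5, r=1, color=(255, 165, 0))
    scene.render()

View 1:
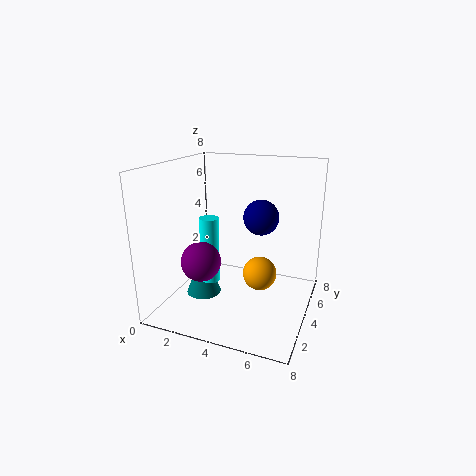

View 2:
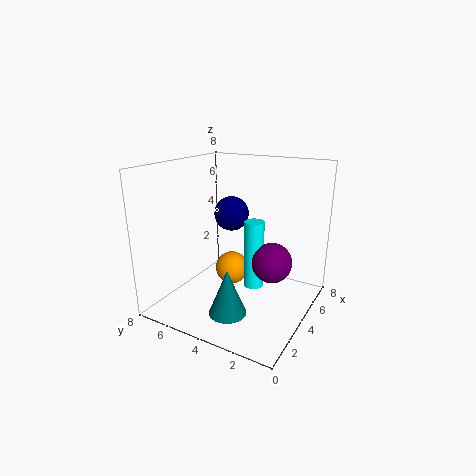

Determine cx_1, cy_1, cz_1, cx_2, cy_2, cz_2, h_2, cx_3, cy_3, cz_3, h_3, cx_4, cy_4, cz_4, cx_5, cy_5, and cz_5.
cx_1 = 3, cy_1 = 1.5, cz_1 = 3.5, cx_2 = 2, cy_2 = 3.5, cz_2 = 0.5, h_2 = 2.5, cx_3 = 3, cy_3 = 2.5, cz_3 = 2, h_3 = 3.5, cx_4 = 5, cy_4 = 5, cz_4 = 5, cx_5 = 5, cy_5 = 5, cz_5 = 1.5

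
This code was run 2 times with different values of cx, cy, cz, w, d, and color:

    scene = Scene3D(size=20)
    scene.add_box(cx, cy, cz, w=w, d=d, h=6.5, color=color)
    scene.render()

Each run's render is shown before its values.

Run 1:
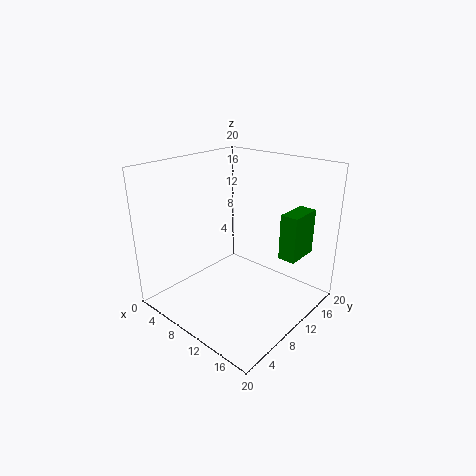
cx = 14.5; cy = 13.5; cz = 7; w = 2.5; d = 5; color = 'green'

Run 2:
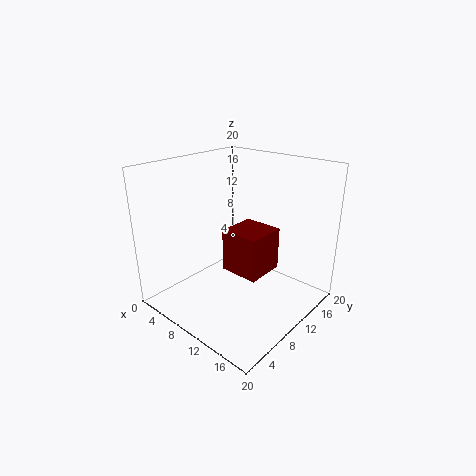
cx = 6.5; cy = 10.5; cz = 3.5; w = 6; d = 6; color = 'maroon'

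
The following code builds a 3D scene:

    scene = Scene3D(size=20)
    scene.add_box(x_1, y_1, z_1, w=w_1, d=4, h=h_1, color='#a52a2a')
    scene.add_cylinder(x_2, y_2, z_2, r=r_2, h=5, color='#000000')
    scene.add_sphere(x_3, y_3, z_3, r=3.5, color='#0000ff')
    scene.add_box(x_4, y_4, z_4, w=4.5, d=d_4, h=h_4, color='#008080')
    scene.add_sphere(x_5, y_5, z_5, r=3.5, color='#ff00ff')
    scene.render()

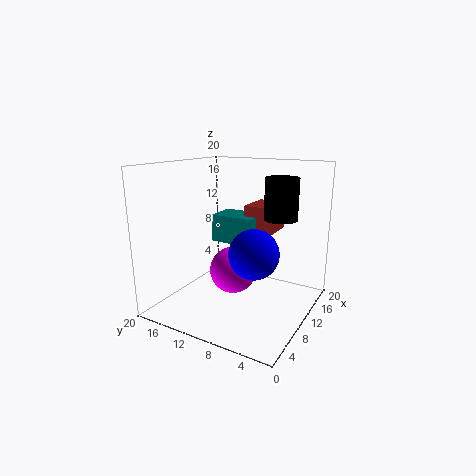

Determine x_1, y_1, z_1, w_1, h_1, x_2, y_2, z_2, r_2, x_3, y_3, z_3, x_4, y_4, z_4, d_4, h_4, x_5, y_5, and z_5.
x_1 = 12.5
y_1 = 6.5
z_1 = 10
w_1 = 5.5
h_1 = 4
x_2 = 8
y_2 = 3
z_2 = 14
r_2 = 2
x_3 = 10
y_3 = 7.5
z_3 = 8
x_4 = 11
y_4 = 8.5
z_4 = 8.5
d_4 = 6.5
h_4 = 4
x_5 = 12
y_5 = 12
z_5 = 4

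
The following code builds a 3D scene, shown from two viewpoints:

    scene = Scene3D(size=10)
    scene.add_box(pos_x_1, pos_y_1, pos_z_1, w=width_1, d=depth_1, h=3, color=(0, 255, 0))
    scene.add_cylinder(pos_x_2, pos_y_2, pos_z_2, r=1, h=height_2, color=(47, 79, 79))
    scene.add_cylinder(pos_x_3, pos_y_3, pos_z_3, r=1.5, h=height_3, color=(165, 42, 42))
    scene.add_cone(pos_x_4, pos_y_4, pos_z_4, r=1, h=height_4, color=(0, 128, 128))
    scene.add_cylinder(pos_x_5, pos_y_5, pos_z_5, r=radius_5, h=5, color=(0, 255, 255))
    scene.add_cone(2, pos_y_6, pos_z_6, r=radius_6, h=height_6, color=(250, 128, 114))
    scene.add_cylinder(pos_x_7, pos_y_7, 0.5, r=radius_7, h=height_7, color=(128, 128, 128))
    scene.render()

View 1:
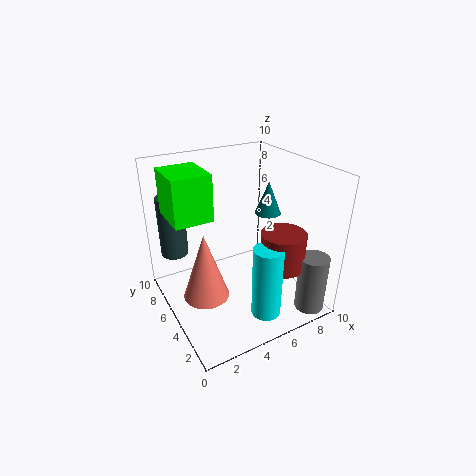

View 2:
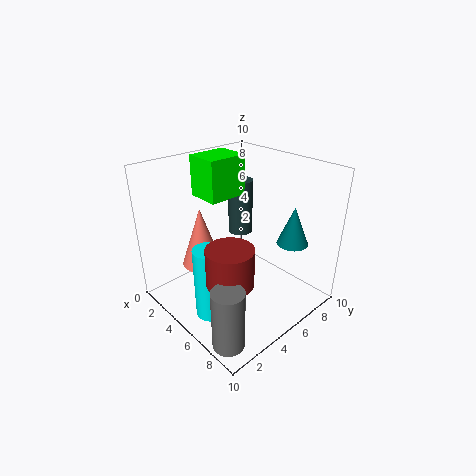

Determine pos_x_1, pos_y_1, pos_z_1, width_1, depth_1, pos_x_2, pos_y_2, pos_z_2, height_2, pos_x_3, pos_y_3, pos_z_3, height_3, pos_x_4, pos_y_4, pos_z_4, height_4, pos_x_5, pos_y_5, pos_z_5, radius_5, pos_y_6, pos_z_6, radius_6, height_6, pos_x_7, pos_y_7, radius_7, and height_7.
pos_x_1 = 0.5, pos_y_1 = 4.5, pos_z_1 = 7, width_1 = 2.5, depth_1 = 3, pos_x_2 = 1.5, pos_y_2 = 8.5, pos_z_2 = 3, height_2 = 4.5, pos_x_3 = 7, pos_y_3 = 2.5, pos_z_3 = 3.5, height_3 = 2.5, pos_x_4 = 8.5, pos_y_4 = 6.5, pos_z_4 = 5.5, height_4 = 2.5, pos_x_5 = 5.5, pos_y_5 = 2, pos_z_5 = 0.5, radius_5 = 1, pos_y_6 = 4, pos_z_6 = 2, radius_6 = 1.5, height_6 = 4.5, pos_x_7 = 8.5, pos_y_7 = 1, radius_7 = 1, height_7 = 4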